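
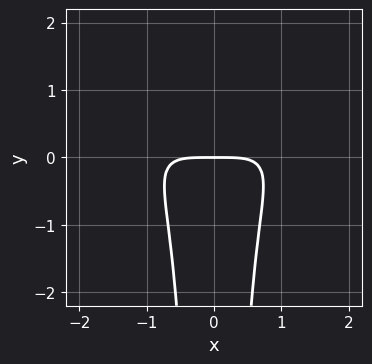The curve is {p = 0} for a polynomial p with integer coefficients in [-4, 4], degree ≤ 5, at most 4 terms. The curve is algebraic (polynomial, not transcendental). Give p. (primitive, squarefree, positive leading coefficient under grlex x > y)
deg p = 4. No degree-3 curve has this shape.
Symmetries: the x ↦ −x reflection is a symmetry, so x appears only in even powers.
From the axis intercepts and sections: one y-axis crossing is at y = 0; one x-axis crossing is at x = 0.
Fitting integer coefficients to these (and the overall shape) gives p.

x^4 + 3*x^2*y^2 - 3*x^2*y + 3*y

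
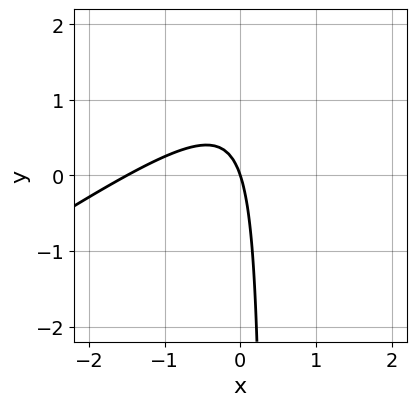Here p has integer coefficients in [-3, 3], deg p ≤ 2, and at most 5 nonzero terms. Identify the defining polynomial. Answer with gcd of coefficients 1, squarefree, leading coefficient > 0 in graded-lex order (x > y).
2*x^2 - 3*x*y + 3*x + y

The degree is 2 — a generic line meets the curve in up to 2 points.
Checking where it meets the axes: it crosses the y-axis at the gridline y = 0; it meets the x-axis at x = 0 (among the integer gridlines).
Assembling these constraints gives the stated polynomial.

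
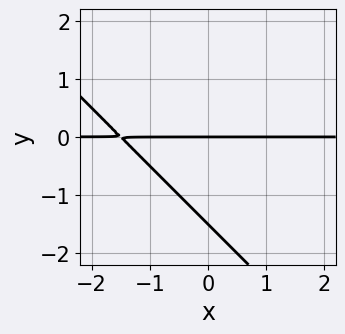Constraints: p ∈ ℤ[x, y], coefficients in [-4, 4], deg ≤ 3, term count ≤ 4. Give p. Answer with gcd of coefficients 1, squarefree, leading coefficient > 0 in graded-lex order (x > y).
2*x*y + 2*y^2 + 3*y

First, deg p = 2.
Then, from the axis intercepts and sections: it meets the y-axis at y = 0 (among the integer gridlines); the visible x-axis segment lies entirely on the curve.
Finally, these observations pin down the coefficients.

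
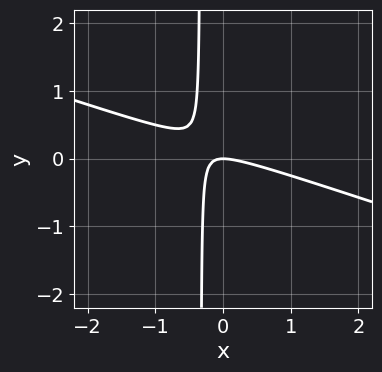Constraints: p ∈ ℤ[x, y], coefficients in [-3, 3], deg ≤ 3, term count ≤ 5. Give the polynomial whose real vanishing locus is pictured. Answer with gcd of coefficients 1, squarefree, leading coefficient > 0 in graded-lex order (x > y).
(a) deg p = 2.
(b) Observable constraints: it crosses the y-axis at the gridline y = 0; one x-axis crossing is at x = 0.
(c) Together with the visible shape, these determine p as stated.

x^2 + 3*x*y + y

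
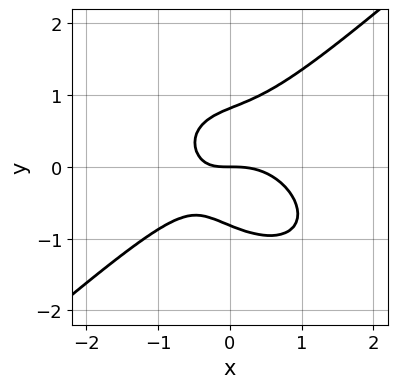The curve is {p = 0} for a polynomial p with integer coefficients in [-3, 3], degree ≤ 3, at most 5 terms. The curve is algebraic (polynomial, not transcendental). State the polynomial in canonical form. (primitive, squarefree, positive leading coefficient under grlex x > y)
First, deg p = 3. A generic line meets the curve in up to 3 points.
Then, reading off the gridlines: it crosses the y-axis at the gridline y = 0; one x-axis crossing is at x = 0.
Finally, these observations pin down the coefficients.

2*x^3 - 3*y^3 + 2*x*y + 2*y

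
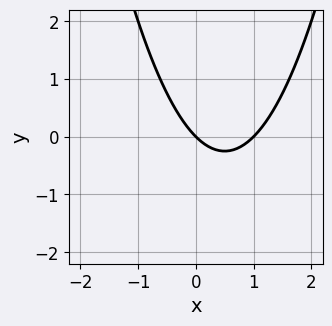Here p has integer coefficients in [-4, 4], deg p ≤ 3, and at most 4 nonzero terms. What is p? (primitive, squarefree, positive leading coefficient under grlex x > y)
x^2 - x - y

First, degree: a generic line meets the curve in up to 2 points, so deg p = 2.
Then, reading off the gridlines: one y-axis crossing is at y = 0; among the integer gridlines, it crosses the x-axis at x ∈ {0, 1}.
Finally, fitting integer coefficients to these (and the overall shape) gives p.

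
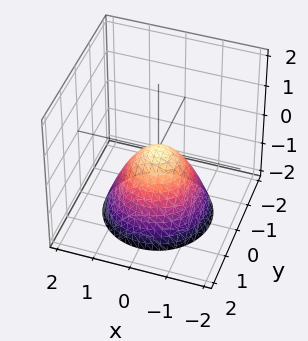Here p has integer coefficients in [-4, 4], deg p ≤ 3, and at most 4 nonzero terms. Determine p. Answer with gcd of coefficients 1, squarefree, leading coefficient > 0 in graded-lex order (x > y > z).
x^2 + y^2 + z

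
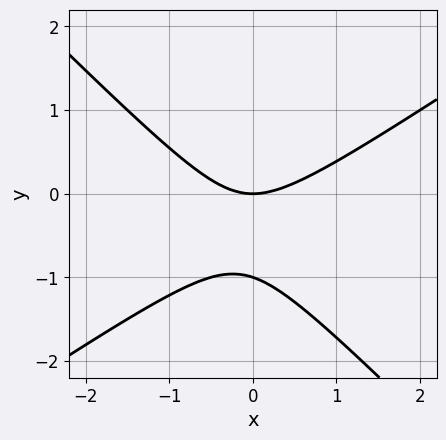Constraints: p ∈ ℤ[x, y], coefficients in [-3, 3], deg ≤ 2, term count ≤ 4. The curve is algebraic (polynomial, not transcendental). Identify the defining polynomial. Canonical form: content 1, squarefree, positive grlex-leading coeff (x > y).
2*x^2 - x*y - 3*y^2 - 3*y

deg p = 2. No degree-1 curve has this shape.
Observable constraints: the y-axis gridline crossings are at y ∈ {-1, 0}; it crosses the x-axis at the gridline x = 0.
The integer polynomial consistent with all of this is the stated p.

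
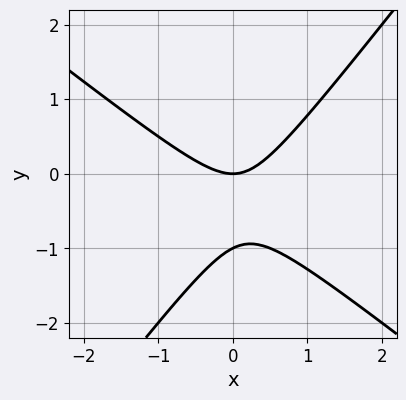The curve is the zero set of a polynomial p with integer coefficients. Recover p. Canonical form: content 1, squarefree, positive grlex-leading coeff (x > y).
1. deg p = 2. A generic line meets the curve in up to 2 points.
2. From the axis intercepts and sections: the y-axis gridline crossings are at y ∈ {-1, 0}; one x-axis crossing is at x = 0.
3. These observations pin down the coefficients.

2*x^2 + x*y - 2*y^2 - 2*y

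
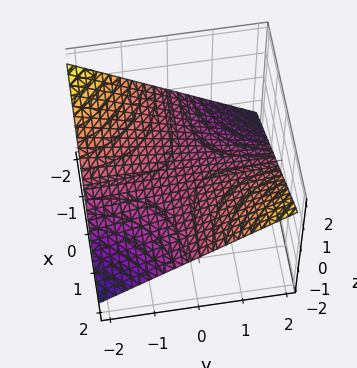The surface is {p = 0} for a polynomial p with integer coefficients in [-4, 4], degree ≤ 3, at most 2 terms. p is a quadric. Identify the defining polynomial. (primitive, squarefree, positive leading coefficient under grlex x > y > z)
x*y - 3*z

First, the degree is 2 — a saddle surface; a quadric.
Next, against the integer gridlines: the visible y-axis segment lies entirely on the surface; one z-axis crossing is at z = 0; the visible x-axis segment lies entirely on the surface.
Finally, matching integer coefficients to the picture gives p.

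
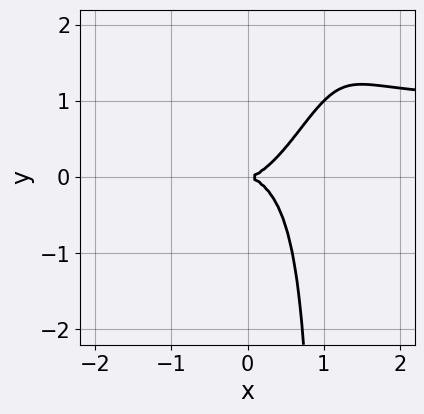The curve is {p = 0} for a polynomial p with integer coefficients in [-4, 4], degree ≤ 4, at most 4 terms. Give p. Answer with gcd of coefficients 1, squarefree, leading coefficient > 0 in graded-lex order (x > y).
x^3*y - x^3 - x*y^2 + y^2

The degree is 4 — a generic line meets the curve in up to 4 points.
Against the integer gridlines: one y-axis crossing is at y = 0; it crosses the x-axis at the gridline x = 0.
Putting this together gives p.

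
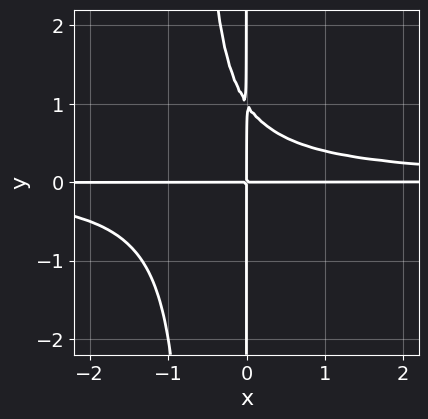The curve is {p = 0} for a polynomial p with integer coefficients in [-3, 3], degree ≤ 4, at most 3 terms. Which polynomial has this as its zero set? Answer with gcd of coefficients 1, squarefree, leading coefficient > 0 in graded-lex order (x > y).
3*x^2*y^2 + 2*x*y^2 - 2*x*y

1. Degree: no degree-3 curve has this shape, so deg p = 4.
2. From the visible intercepts: every point of the y-axis in the box is on the curve; every point of the x-axis in the box is on the curve.
3. The integer polynomial consistent with all of this is the stated p.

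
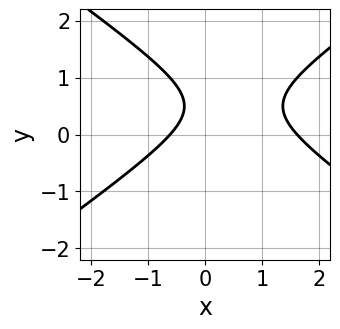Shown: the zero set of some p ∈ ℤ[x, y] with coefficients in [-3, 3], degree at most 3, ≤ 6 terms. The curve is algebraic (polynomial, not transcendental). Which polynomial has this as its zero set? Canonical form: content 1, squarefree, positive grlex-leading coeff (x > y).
First, degree: the shape is more complex than any degree-1 curve, so deg p = 2.
Then, from the visible intercepts: it misses every integer gridline on the y-axis.
Finally, the integer polynomial consistent with all of this is the stated p.

x^2 - 2*y^2 - x + 2*y - 1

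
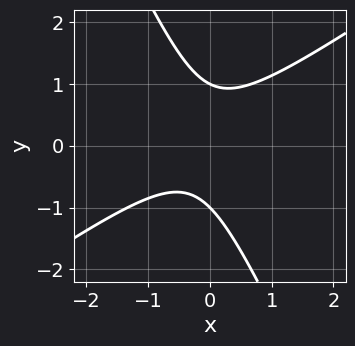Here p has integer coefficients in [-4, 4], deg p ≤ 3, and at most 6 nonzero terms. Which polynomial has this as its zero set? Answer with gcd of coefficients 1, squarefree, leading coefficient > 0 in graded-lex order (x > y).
3*x^2 - 3*x*y - 2*y^2 + x + 2

(a) deg p = 2.
(b) From the visible intercepts: the y-axis gridline crossings are at y ∈ {-1, 1}; the curve avoids every integer x-axis point in the box.
(c) Matching integer coefficients to the picture gives p.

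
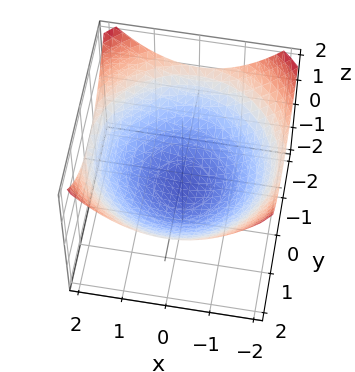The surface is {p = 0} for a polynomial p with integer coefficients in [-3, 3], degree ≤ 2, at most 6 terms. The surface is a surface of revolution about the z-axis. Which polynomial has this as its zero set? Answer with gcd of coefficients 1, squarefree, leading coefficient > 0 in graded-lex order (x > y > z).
First, degree: a generic line meets the surface in up to 2 points, so deg p = 2.
Then, symmetry: the surface is invariant under rotation about z: p = q(x² + y², z).
Next, reading off the gridlines: a circular section at z = 0 has radius between 1 and 2.
Finally, putting this together gives p.

x^2 + y^2 - 3*z - 2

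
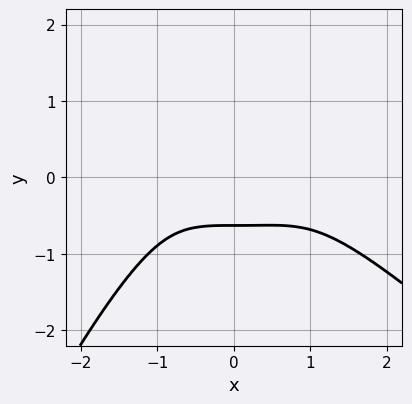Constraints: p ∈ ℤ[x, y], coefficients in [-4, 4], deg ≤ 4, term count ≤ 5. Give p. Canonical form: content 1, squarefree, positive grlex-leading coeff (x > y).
(a) The degree is 4 — the shape is more complex than any degree-3 curve.
(b) From the visible intercepts: the curve avoids every integer x-axis point in the box.
(c) Solving for integer coefficients yields p as stated.

x^4 + x^3*y + 3*y^3 + 2*y + 2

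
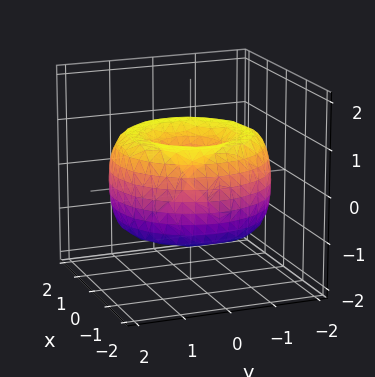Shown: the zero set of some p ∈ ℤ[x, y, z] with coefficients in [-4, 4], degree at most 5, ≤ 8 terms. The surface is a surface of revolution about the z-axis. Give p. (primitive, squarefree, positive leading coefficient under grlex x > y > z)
The degree is 4 — a generic line meets the surface in up to 4 points.
By symmetry, every cross-section ⟂ z is a circle, so x, y appear only via x² + y².
Checking where it meets the axes: it meets the y-axis at y = 0 (among the integer gridlines); one z-axis crossing is at z = 0; one x-axis crossing is at x = 0; a circular section at z = -1 has radius exactly 1.
These observations pin down the coefficients.

x^4 + 2*x^2*y^2 + y^4 - 3*x^2 - 3*y^2 + 2*z^2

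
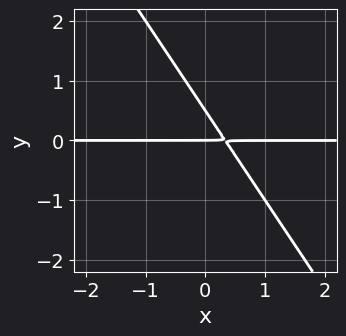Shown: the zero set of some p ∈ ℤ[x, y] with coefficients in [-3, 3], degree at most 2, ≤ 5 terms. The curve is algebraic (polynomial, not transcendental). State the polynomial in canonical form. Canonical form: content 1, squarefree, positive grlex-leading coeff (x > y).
1. deg p = 2.
2. Observable constraints: it crosses the y-axis at the gridline y = 0; every point of the x-axis in the box is on the curve.
3. The integer polynomial consistent with all of this is the stated p.

3*x*y + 2*y^2 - y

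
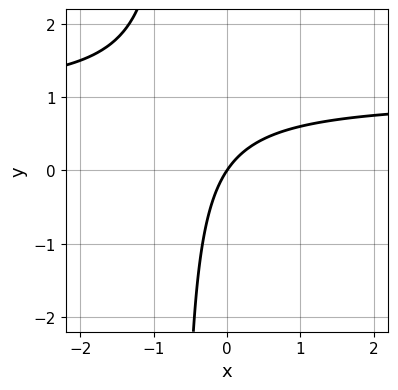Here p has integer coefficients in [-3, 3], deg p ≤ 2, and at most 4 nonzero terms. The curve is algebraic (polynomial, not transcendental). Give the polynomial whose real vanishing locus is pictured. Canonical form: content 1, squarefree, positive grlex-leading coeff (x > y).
1. The degree is 2 — a generic line meets the curve in up to 2 points.
2. Against the integer gridlines: one x-axis crossing is at x = 0; it meets the y-axis at y = 0 (among the integer gridlines).
3. Solving for integer coefficients yields p as stated.

3*x*y - 3*x + 2*y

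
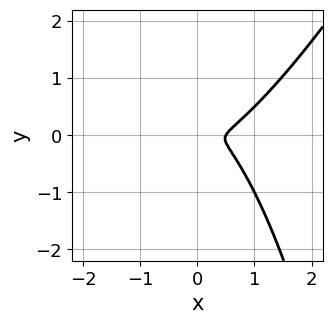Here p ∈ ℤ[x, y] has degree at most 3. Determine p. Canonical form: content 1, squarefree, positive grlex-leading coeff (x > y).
2*x^3 - x^2*y - x^2 - 2*y^2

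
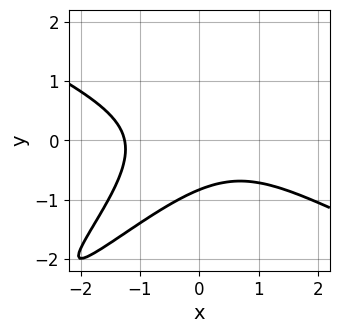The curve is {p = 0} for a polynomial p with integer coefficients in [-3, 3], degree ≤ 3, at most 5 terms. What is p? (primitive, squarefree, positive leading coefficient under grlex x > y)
x^3 - 3*x*y^2 + 2*y^3 + y + 2

First, the degree is 3 — the shape is more complex than any degree-2 curve.
Finally, putting this together gives p.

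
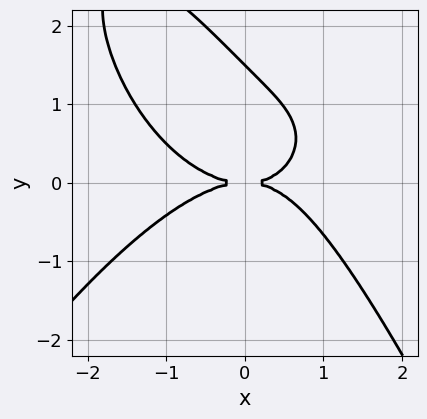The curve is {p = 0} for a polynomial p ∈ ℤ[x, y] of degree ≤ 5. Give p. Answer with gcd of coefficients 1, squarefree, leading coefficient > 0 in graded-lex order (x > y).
x^4 + 2*x*y^2 + 2*y^3 - 3*y^2

deg p = 4.
From the visible intercepts: it crosses the x-axis at the gridline x = 0; it meets the y-axis at y = 0 (among the integer gridlines).
Matching integer coefficients to the picture gives p.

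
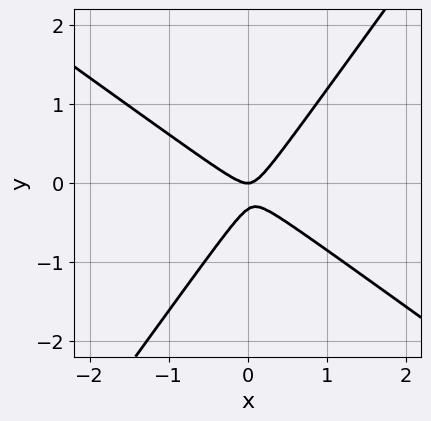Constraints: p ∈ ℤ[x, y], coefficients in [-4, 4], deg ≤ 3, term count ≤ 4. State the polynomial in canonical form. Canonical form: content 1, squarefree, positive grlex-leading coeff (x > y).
3*x^2 + 2*x*y - 3*y^2 - y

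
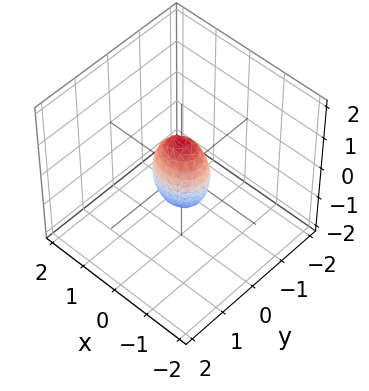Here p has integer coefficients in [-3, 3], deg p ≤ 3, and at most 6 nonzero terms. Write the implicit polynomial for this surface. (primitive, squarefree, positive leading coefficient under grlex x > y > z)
Degree: a closed, bounded, convex surface; a quadric, so deg p = 2.
Symmetries: mirror symmetry x ↦ −x ⇒ only even powers of x; the z ↦ −z reflection is a symmetry, so z appears only in even powers; it's symmetric under y → −y, forcing even powers of y.
Against the integer gridlines: among the integer gridlines, it crosses the z-axis at z ∈ {-1, 1}.
Matching integer coefficients to the picture gives p.

2*x^2 + 3*y^2 + z^2 - 1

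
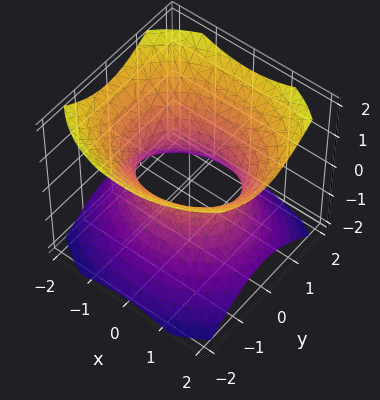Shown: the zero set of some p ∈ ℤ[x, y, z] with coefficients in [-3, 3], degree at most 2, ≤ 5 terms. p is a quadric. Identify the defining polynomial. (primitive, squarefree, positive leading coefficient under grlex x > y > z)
2*x^2 + 3*y^2 - 3*z^2 - 3

First, deg p = 2. An hourglass — one-sheet hyperboloid; a quadric.
Next, symmetries: the x ↦ −x reflection is a symmetry, so x appears only in even powers; mirror symmetry y ↦ −y ⇒ only even powers of y; it's symmetric under z → −z, forcing even powers of z.
Next, observable constraints: the y-axis gridline crossings are at y ∈ {-1, 1}; it misses every integer gridline on the z-axis.
Finally, the integer polynomial consistent with all of this is the stated p.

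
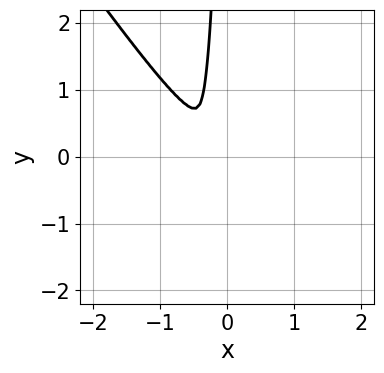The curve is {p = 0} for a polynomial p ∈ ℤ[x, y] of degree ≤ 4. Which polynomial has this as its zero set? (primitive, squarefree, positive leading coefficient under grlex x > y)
3*x^4 + x*y^3 + 2*x*y^2 + y^2

Degree: a generic line meets the curve in up to 4 points, so deg p = 4.
Matching integer coefficients to the picture gives p.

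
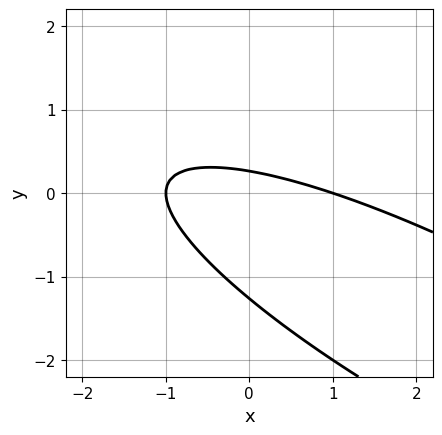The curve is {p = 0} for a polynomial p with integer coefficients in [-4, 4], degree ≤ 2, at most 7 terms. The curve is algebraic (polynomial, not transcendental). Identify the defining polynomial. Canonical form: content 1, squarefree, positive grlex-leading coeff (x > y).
x^2 + 3*x*y + 3*y^2 + 3*y - 1

1. deg p = 2.
2. From the axis intercepts and sections: the x-axis gridline crossings are at x ∈ {-1, 1}.
3. Together with the visible shape, these determine p as stated.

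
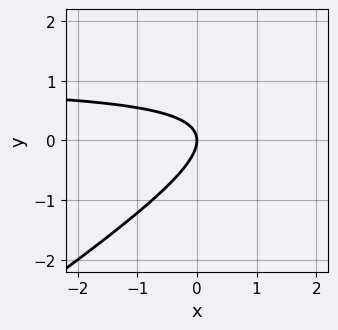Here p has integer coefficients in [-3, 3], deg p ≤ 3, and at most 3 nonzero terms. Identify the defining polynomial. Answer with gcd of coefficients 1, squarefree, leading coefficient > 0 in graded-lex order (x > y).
First, deg p = 2. A generic line meets the curve in up to 2 points.
Then, checking where it meets the axes: it meets the y-axis at y = 0 (among the integer gridlines); it meets the x-axis at x = 0 (among the integer gridlines).
Finally, putting this together gives p.

2*x*y - 3*y^2 - 2*x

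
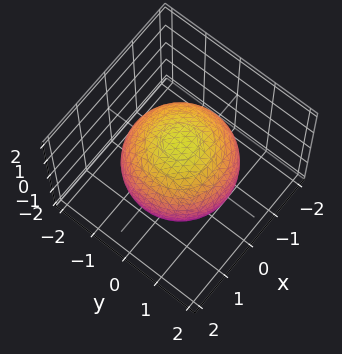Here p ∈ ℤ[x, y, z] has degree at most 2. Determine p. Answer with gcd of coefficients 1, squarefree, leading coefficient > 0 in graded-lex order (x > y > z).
1. deg p = 2. A generic line meets the surface in up to 2 points.
2. By symmetry, the z-axis is an axis of rotation, so x and y enter only as x² + y².
3. Against the integer gridlines: a circular section at z = 0 has radius between 1 and 2.
4. Together with the visible shape, these determine p as stated.

x^2 + y^2 + z^2 - 2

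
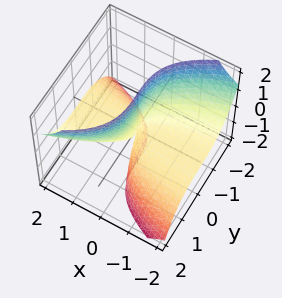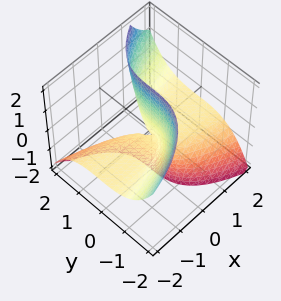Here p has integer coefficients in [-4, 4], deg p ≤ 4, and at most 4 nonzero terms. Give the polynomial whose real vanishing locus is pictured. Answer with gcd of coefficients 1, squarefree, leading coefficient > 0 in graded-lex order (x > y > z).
y^3 - 3*x*z - x

1. Degree: no degree-2 surface has this shape, so deg p = 3.
2. Against the integer gridlines: every point of the z-axis in the box is on the surface; it crosses the y-axis at the gridline y = 0; one x-axis crossing is at x = 0.
3. Matching integer coefficients to the picture gives p.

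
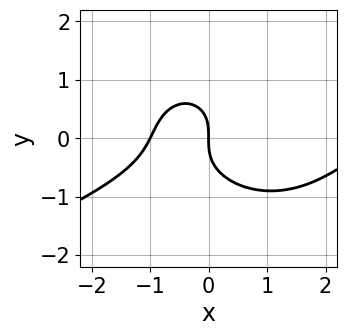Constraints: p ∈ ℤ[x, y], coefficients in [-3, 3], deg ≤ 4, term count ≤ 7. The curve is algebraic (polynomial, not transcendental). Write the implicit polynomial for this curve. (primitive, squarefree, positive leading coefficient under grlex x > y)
x^3 - 2*x^2*y - 3*y^3 - 2*x^2 - 3*x

1. deg p = 3. No degree-2 curve has this shape.
2. Against the integer gridlines: the x-axis gridline crossings are at x ∈ {-1, 0}; it meets the y-axis at y = 0 (among the integer gridlines).
3. Together with the visible shape, these determine p as stated.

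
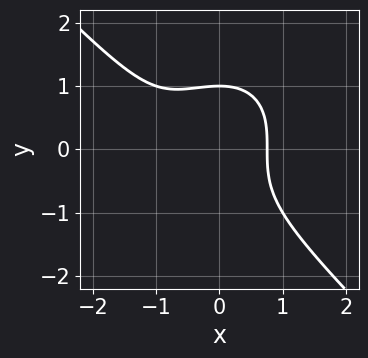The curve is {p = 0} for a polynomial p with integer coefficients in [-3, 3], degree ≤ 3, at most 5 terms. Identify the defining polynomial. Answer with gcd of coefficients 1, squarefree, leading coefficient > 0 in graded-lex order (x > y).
x^3 + y^3 + x^2 - 1

First, the degree is 3 — no degree-2 curve has this shape.
Next, reading off the gridlines: one y-axis crossing is at y = 1.
Finally, the integer polynomial consistent with all of this is the stated p.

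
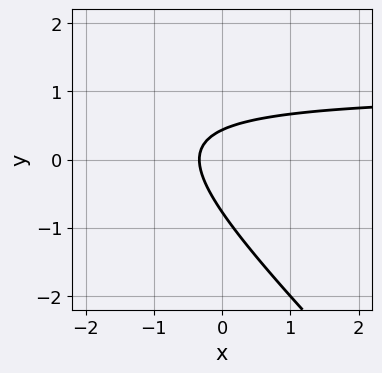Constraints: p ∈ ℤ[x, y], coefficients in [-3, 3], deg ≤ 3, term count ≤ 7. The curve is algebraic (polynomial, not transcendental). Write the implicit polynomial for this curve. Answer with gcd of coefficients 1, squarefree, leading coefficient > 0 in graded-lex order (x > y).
3*x*y + 3*y^2 - 3*x + y - 1

First, deg p = 2.
Finally, putting this together gives p.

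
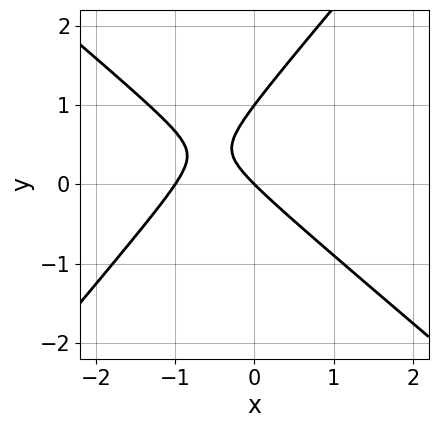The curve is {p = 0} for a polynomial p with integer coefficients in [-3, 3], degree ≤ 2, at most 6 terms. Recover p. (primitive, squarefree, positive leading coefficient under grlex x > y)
3*x^2 + x*y - 3*y^2 + 3*x + 3*y

First, deg p = 2.
Then, observable constraints: the y-axis gridline crossings are at y ∈ {0, 1}; among the integer gridlines, it crosses the x-axis at x ∈ {-1, 0}.
Finally, matching integer coefficients to the picture gives p.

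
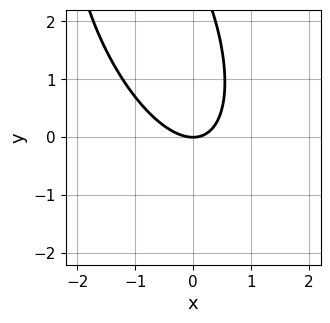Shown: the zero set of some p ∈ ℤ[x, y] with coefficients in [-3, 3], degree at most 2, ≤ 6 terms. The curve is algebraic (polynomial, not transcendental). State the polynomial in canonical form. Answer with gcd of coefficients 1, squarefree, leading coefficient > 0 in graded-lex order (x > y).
1. The degree is 2 — the shape is more complex than any degree-1 curve.
2. Reading off the gridlines: one y-axis crossing is at y = 0; it crosses the x-axis at the gridline x = 0.
3. Together with the visible shape, these determine p as stated.

3*x^2 + 2*x*y + y^2 - 3*y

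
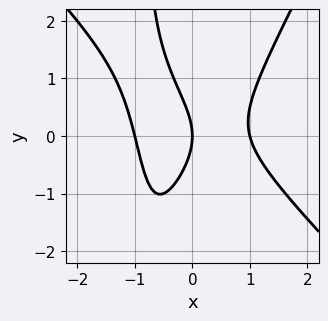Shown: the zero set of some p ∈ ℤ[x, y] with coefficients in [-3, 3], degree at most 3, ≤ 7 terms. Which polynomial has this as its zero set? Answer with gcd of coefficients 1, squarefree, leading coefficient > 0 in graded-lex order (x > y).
First, deg p = 3. No degree-2 curve has this shape.
Then, reading off the gridlines: the x-axis gridline crossings are at x ∈ {-1, 0, 1}; one y-axis crossing is at y = 0.
Finally, together with the visible shape, these determine p as stated.

2*x^3 + x^2*y - x*y^2 - y^2 - 2*x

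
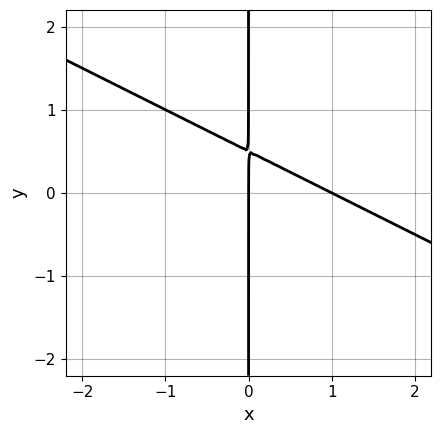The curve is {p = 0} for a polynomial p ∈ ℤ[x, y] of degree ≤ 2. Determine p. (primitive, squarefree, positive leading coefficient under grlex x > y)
x^2 + 2*x*y - x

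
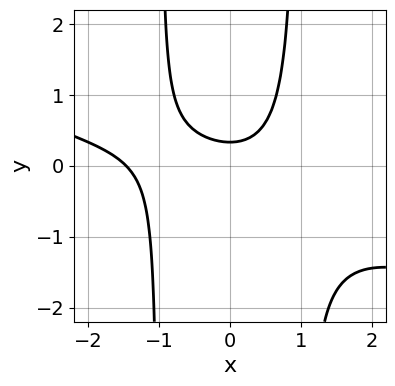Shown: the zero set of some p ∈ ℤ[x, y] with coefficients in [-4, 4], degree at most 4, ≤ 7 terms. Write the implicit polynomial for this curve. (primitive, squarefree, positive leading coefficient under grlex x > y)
x^3 + 3*x^2*y + x^2 - 3*y + 1

First, the degree is 3 — a generic line meets the curve in up to 3 points.
Finally, putting this together gives p.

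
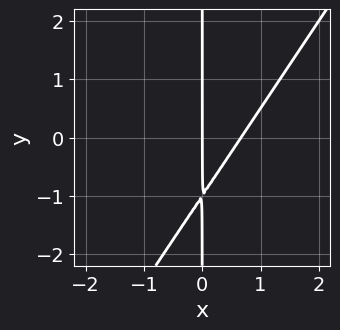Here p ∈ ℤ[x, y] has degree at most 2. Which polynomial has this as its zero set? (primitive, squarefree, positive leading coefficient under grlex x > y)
3*x^2 - 2*x*y - 2*x

First, degree: no degree-1 curve has this shape, so deg p = 2.
Then, from the visible intercepts: it crosses the x-axis at the gridline x = 0; the visible y-axis segment lies entirely on the curve.
Finally, matching integer coefficients to the picture gives p.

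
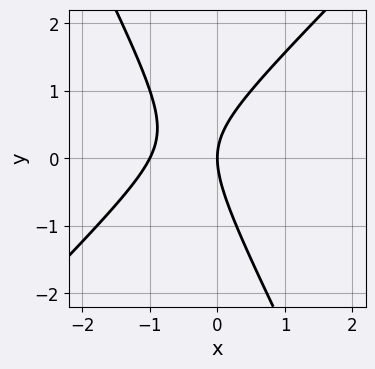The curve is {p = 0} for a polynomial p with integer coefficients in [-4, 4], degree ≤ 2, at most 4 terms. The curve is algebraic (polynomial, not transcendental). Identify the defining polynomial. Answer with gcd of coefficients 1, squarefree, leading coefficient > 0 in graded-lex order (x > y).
2*x^2 - x*y - y^2 + 2*x

Degree: a generic line meets the curve in up to 2 points, so deg p = 2.
From the visible intercepts: one y-axis crossing is at y = 0; among the integer gridlines, it crosses the x-axis at x ∈ {-1, 0}.
Fitting integer coefficients to these (and the overall shape) gives p.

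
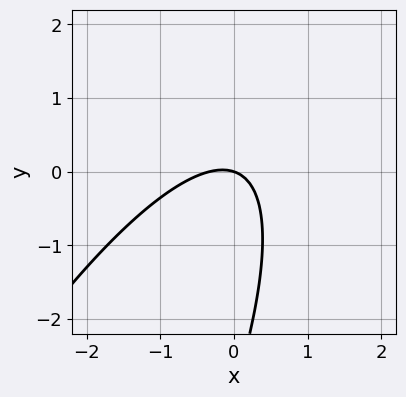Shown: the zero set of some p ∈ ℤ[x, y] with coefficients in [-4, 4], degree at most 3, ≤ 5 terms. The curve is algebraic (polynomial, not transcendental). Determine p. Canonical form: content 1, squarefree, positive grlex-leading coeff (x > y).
deg p = 2. No degree-1 curve has this shape.
Checking where it meets the axes: it meets the x-axis at x = 0 (among the integer gridlines); it crosses the y-axis at the gridline y = 0.
These observations pin down the coefficients.

3*x^2 - 3*x*y + y^2 + x + 3*y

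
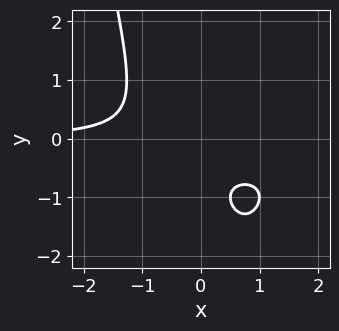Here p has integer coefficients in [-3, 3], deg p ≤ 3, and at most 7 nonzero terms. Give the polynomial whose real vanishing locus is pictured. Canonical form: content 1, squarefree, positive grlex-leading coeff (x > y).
deg p = 3. No degree-2 curve has this shape.
Observable constraints: the curve avoids every integer x-axis point in the box; it misses every integer gridline on the y-axis.
The integer polynomial consistent with all of this is the stated p.

2*x^2*y - 3*x*y - 2*y^2 - 3*y - 2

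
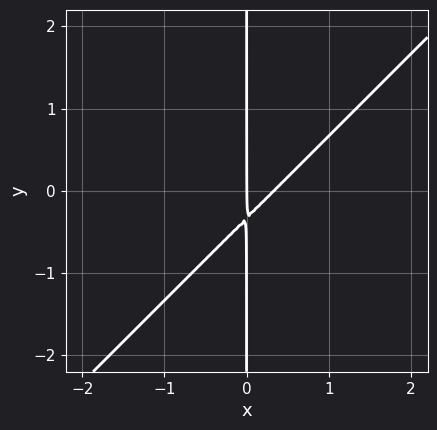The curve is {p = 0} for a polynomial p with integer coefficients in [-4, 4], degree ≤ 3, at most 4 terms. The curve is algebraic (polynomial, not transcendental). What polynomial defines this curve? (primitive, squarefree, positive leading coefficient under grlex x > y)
3*x^2 - 3*x*y - x

deg p = 2.
From the axis intercepts and sections: one x-axis crossing is at x = 0; the visible y-axis segment lies entirely on the curve.
Matching integer coefficients to the picture gives p.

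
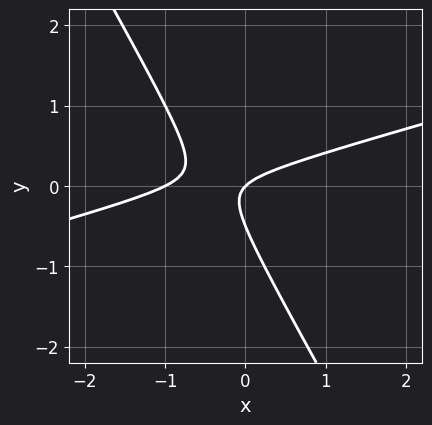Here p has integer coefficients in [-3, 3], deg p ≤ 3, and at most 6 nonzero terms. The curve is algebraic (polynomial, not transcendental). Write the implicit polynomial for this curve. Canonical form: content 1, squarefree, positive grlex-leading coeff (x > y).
x^2 - 3*x*y - 2*y^2 + x - y

(a) deg p = 2. A generic line meets the curve in up to 2 points.
(b) From the axis intercepts and sections: it crosses the y-axis at the gridline y = 0; the x-axis gridline crossings are at x ∈ {-1, 0}.
(c) Solving for integer coefficients yields p as stated.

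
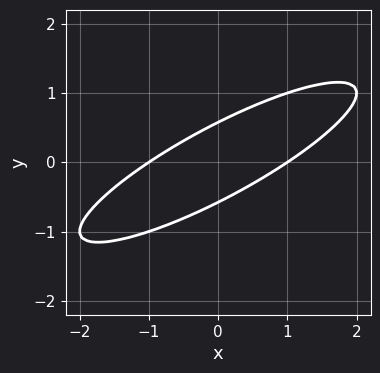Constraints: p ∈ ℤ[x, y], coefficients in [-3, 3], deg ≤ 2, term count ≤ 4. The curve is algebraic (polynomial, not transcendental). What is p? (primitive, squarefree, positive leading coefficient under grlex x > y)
First, the degree is 2 — a generic line meets the curve in up to 2 points.
Then, reading off the gridlines: among the integer gridlines, it crosses the x-axis at x ∈ {-1, 1}.
Finally, solving for integer coefficients yields p as stated.

x^2 - 3*x*y + 3*y^2 - 1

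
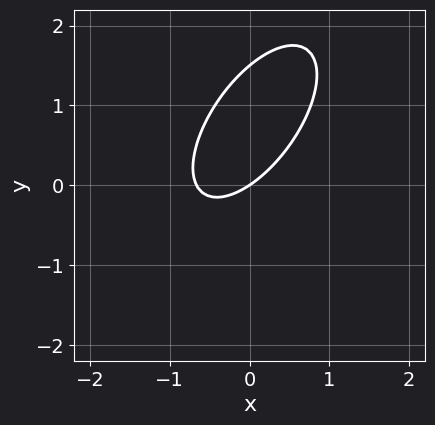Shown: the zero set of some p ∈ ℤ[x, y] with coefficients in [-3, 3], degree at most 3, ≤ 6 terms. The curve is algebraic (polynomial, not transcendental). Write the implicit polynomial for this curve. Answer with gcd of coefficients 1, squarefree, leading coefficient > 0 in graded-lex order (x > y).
deg p = 2.
From the visible intercepts: it meets the x-axis at x = 0 (among the integer gridlines); it meets the y-axis at y = 0 (among the integer gridlines).
Solving for integer coefficients yields p as stated.

3*x^2 - 3*x*y + 2*y^2 + 2*x - 3*y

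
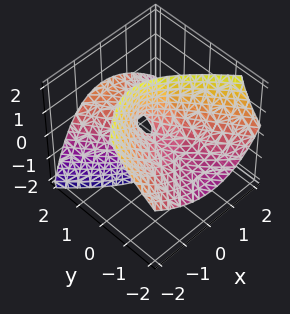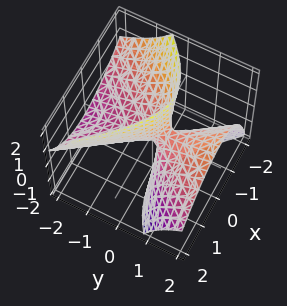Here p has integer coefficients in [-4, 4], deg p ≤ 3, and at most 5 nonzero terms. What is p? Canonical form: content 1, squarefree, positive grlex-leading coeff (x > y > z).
First, the degree is 2 — the shape is more complex than any degree-1 surface.
Next, against the integer gridlines: it meets the y-axis at y = 0 (among the integer gridlines); it meets the z-axis at z = 0 (among the integer gridlines); one x-axis crossing is at x = 0.
Finally, the integer polynomial consistent with all of this is the stated p.

2*x^2 + x*z - y^2 + 3*y*z - z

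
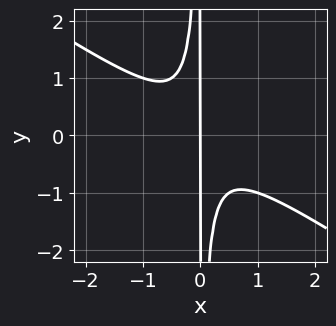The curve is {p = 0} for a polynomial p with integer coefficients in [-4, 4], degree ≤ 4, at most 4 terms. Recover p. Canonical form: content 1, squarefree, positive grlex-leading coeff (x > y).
2*x^3 + 3*x^2*y + x

First, deg p = 3. The shape is more complex than any degree-2 curve.
Next, reading off the gridlines: the visible y-axis segment lies entirely on the curve; one x-axis crossing is at x = 0.
Finally, these observations pin down the coefficients.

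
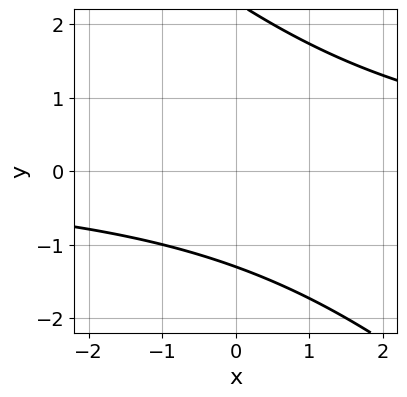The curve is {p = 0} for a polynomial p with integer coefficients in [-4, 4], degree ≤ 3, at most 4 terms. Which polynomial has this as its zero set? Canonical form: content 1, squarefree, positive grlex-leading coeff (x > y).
(a) deg p = 2. A generic line meets the curve in up to 2 points.
(b) Checking where it meets the axes: no x-intercept at any integer in the box.
(c) Assembling these constraints gives the stated polynomial.

x*y + y^2 - y - 3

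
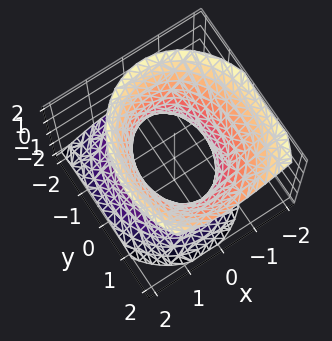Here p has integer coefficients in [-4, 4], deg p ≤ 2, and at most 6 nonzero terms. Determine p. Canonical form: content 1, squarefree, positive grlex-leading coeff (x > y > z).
3*x^2 + x*z + 2*y^2 - y*z - 2*z^2 - 3

First, the degree is 2 — no degree-1 surface has this shape.
Next, against the integer gridlines: no z-intercept at any integer in the box; the x-axis gridline crossings are at x ∈ {-1, 1}.
Finally, matching integer coefficients to the picture gives p.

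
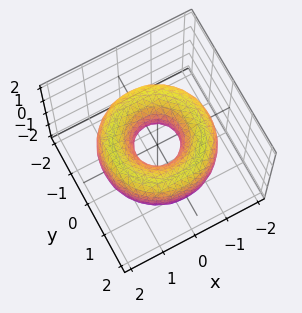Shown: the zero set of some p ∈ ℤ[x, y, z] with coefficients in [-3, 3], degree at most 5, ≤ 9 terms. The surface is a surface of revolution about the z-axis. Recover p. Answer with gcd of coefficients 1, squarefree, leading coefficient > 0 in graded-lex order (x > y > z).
x^4 + 2*x^2*y^2 + y^4 - 3*x^2 - 3*y^2 + 2*z^2 + 1

First, degree: the shape is more complex than any degree-3 surface, so deg p = 4.
Next, symmetries: the z-axis is an axis of rotation, so x and y enter only as x² + y².
Then, observable constraints: a circular section at z = 0 has radius between 0 and 1; no z-intercept at any integer in the box.
Finally, fitting integer coefficients to these (and the overall shape) gives p.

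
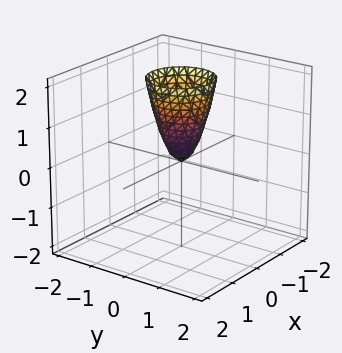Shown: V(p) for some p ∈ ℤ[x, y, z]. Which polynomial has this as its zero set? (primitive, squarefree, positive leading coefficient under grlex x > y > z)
3*x^2 + 3*y^2 - z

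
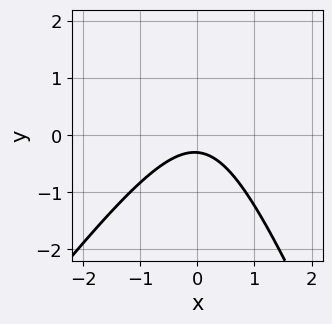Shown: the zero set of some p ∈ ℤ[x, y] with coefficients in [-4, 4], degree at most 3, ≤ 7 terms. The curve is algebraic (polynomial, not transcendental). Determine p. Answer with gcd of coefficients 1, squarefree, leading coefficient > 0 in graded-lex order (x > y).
(a) The degree is 2 — a generic line meets the curve in up to 2 points.
(b) From the axis intercepts and sections: it misses every integer gridline on the x-axis.
(c) The integer polynomial consistent with all of this is the stated p.

3*x^2 - x*y - y^2 + 3*y + 1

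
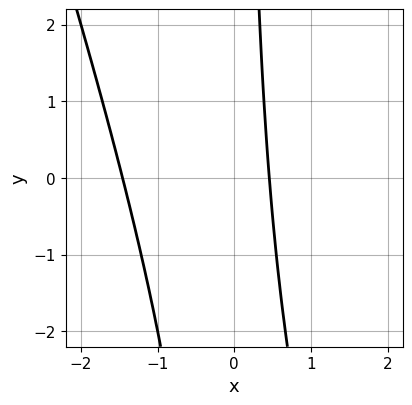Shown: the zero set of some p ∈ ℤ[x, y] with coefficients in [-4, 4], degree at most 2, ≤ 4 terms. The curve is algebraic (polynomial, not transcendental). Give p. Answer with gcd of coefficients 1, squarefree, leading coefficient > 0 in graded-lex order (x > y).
3*x^2 + x*y + 3*x - 2

1. deg p = 2. No degree-1 curve has this shape.
2. From the visible intercepts: no y-intercept at any integer in the box.
3. Matching integer coefficients to the picture gives p.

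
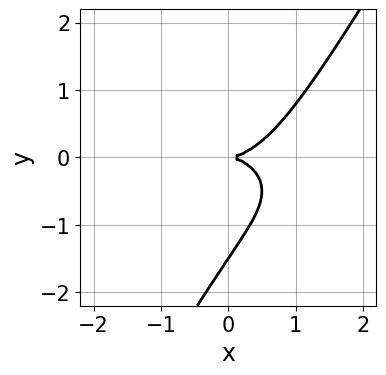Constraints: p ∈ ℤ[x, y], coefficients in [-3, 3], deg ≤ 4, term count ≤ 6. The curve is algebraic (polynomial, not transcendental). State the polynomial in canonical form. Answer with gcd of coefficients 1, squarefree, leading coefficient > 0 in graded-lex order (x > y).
First, degree: the shape is more complex than any degree-2 curve, so deg p = 3.
Next, checking where it meets the axes: it crosses the x-axis at the gridline x = 0; it crosses the y-axis at the gridline y = 0.
Finally, putting this together gives p.

x^3 + 3*x*y^2 - 2*y^3 - 3*y^2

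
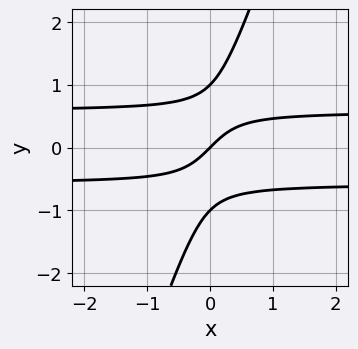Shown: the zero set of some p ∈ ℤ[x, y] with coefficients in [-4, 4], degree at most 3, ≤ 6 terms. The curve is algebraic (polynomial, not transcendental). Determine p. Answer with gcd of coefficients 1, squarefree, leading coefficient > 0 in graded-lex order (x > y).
3*x*y^2 - y^3 - x + y

The degree is 3 — the shape is more complex than any degree-2 curve.
Reading off the gridlines: it meets the x-axis at x = 0 (among the integer gridlines); the y-axis gridline crossings are at y ∈ {-1, 0, 1}.
These observations pin down the coefficients.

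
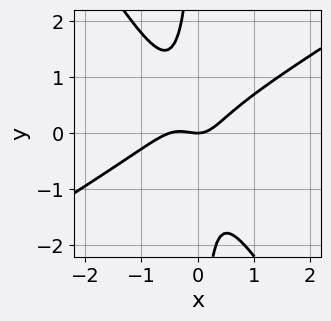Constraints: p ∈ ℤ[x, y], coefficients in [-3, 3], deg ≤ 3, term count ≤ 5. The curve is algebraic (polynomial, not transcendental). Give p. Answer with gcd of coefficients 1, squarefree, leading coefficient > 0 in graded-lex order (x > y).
1. deg p = 3. A generic line meets the curve in up to 3 points.
2. Checking where it meets the axes: it meets the y-axis at y = 0 (among the integer gridlines); one x-axis crossing is at x = 0.
3. Assembling these constraints gives the stated polynomial.

2*x^3 - 2*x^2*y - 2*x*y^2 + x^2 - y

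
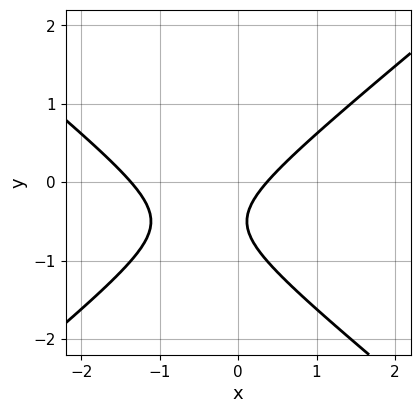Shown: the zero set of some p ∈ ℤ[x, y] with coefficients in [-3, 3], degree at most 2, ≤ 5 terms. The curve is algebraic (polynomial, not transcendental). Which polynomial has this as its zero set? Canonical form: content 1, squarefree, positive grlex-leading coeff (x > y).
First, the degree is 2 — a generic line meets the curve in up to 2 points.
Then, from the visible intercepts: no y-intercept at any integer in the box.
Finally, matching integer coefficients to the picture gives p.

2*x^2 - 3*y^2 + 2*x - 3*y - 1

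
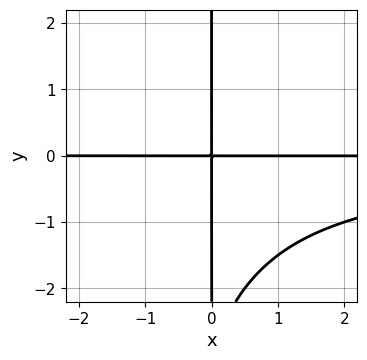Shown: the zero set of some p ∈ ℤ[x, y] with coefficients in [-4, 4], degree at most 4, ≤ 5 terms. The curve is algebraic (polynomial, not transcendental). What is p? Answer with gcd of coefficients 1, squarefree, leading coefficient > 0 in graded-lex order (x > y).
x^2*y^2 + x*y^2 + 3*x*y

deg p = 4. No degree-3 curve has this shape.
Checking where it meets the axes: every point of the x-axis in the box is on the curve; every point of the y-axis in the box is on the curve.
Putting this together gives p.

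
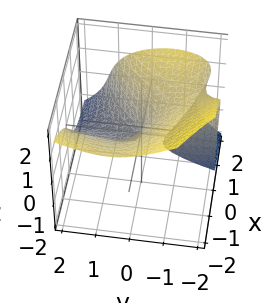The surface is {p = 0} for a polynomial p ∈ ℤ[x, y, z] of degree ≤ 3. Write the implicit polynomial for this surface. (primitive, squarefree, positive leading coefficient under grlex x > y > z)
(a) deg p = 3.
(b) Observable constraints: it crosses the z-axis at the gridline z = 0; one x-axis crossing is at x = 0.
(c) Solving for integer coefficients yields p as stated.

2*x*y^2 + 3*z^3 - 2*x^2 + 3*y*z + y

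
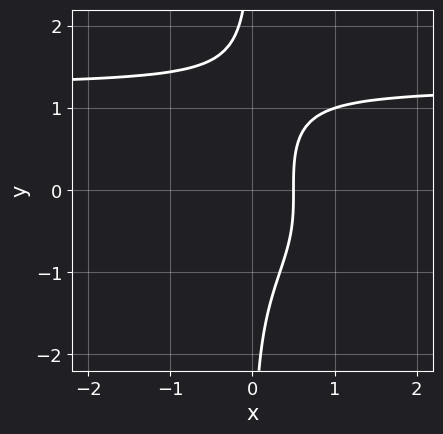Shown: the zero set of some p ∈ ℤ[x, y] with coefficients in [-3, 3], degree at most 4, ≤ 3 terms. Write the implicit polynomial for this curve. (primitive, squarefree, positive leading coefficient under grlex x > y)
x*y^3 - 2*x + 1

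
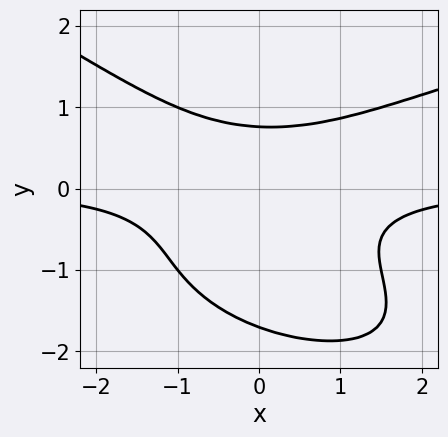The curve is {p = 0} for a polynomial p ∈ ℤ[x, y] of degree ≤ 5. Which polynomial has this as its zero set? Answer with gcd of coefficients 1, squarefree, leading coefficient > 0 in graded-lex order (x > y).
x*y^3 + 2*y^4 - 2*x^2*y + 3*y^3 - 2

First, degree: a generic line meets the curve in up to 4 points, so deg p = 4.
Next, checking where it meets the axes: the curve avoids every integer x-axis point in the box.
Finally, the integer polynomial consistent with all of this is the stated p.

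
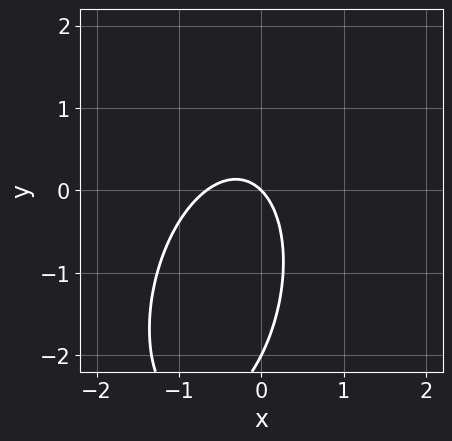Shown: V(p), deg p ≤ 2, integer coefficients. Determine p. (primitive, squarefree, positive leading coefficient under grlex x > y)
deg p = 2.
Against the integer gridlines: among the integer gridlines, it crosses the y-axis at y ∈ {-2, 0}; it crosses the x-axis at the gridline x = 0.
Assembling these constraints gives the stated polynomial.

3*x^2 - x*y + y^2 + 2*x + 2*y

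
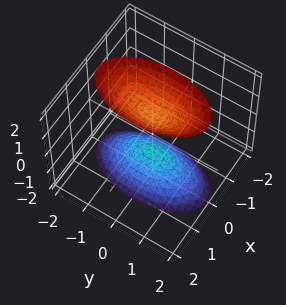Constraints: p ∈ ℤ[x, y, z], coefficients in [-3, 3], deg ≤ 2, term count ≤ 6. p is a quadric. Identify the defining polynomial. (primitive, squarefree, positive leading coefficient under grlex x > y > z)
3*x^2 + y^2 - z^2 + 1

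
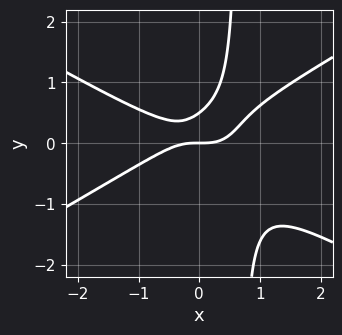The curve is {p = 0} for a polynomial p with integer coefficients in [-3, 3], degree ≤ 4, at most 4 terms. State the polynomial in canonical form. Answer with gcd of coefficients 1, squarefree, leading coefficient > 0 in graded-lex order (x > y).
1. Degree: the shape is more complex than any degree-2 curve, so deg p = 3.
2. From the axis intercepts and sections: it crosses the x-axis at the gridline x = 0; it meets the y-axis at y = 0 (among the integer gridlines).
3. Matching integer coefficients to the picture gives p.

x^3 - 3*x*y^2 + 2*y^2 - y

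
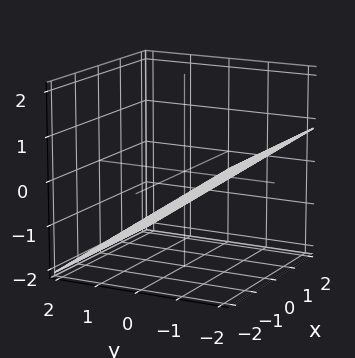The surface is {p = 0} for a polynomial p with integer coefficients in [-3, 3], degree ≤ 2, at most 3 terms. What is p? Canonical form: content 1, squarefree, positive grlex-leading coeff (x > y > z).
The degree is 1 — the surface is flat (a plane).
From the visible intercepts: it crosses the y-axis at the gridline y = -1; the surface avoids every integer x-axis point in the box.
Solving for integer coefficients yields p as stated.

2*y + 3*z + 2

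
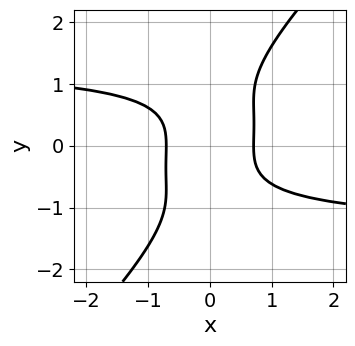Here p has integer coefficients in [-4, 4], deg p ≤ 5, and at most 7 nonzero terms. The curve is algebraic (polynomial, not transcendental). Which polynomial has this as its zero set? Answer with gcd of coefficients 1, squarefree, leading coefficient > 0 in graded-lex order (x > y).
x^2*y^2 - 2*x*y^3 + y^4 - 2*x^2 + 1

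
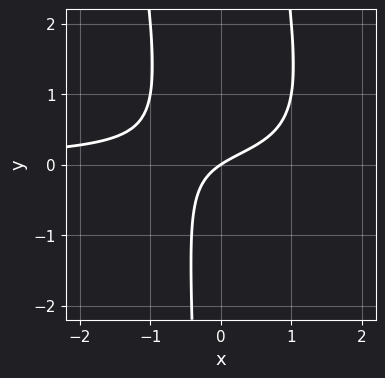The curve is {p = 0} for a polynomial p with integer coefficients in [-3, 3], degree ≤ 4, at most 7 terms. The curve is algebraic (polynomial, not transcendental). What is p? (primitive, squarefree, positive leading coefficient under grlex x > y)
3*x^2*y + x*y^2 - 3*x*y + 2*x - 3*y

First, degree: no degree-2 curve has this shape, so deg p = 3.
Then, observable constraints: one y-axis crossing is at y = 0; one x-axis crossing is at x = 0.
Finally, putting this together gives p.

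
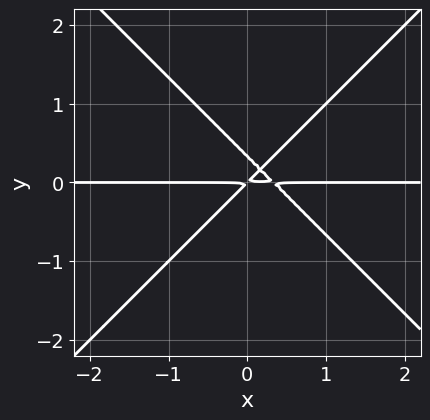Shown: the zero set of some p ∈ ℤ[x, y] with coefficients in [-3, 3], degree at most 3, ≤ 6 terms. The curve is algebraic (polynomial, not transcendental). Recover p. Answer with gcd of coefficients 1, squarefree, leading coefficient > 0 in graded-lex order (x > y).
Degree: no degree-2 curve has this shape, so deg p = 3.
From the axis intercepts and sections: every point of the x-axis in the box is on the curve.
Together with the visible shape, these determine p as stated.

3*x^2*y - 3*y^3 - x*y + y^2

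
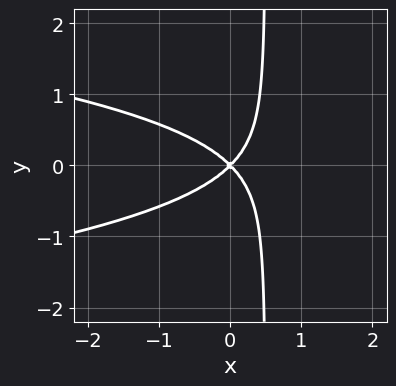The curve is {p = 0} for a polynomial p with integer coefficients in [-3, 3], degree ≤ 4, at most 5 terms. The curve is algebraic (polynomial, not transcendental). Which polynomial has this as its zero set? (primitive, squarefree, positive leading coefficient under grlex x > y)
(a) deg p = 3.
(b) Symmetries: mirror symmetry y ↦ −y ⇒ only even powers of y.
(c) Observable constraints: one y-axis crossing is at y = 0; one x-axis crossing is at x = 0.
(d) Together with the visible shape, these determine p as stated.

2*x*y^2 + x^2 - y^2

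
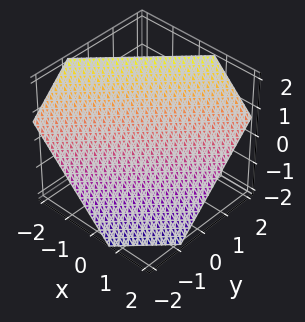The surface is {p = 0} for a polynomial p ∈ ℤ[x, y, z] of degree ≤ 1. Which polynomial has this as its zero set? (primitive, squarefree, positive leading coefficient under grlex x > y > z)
deg p = 1.
Solving for integer coefficients yields p as stated.

3*x - 3*y + 3*z - 2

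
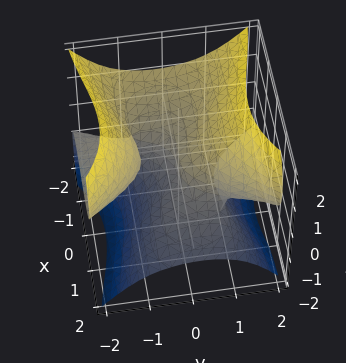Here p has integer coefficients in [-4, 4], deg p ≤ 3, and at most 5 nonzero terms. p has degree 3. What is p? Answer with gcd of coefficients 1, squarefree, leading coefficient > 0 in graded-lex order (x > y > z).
(a) deg p = 3.
(b) From the axis intercepts and sections: one x-axis crossing is at x = 0; it crosses the z-axis at the gridline z = 0; it meets the y-axis at y = 0 (among the integer gridlines).
(c) These observations pin down the coefficients.

x^3 + 2*x^2*z - 3*y^2*z + 2*z^3 - y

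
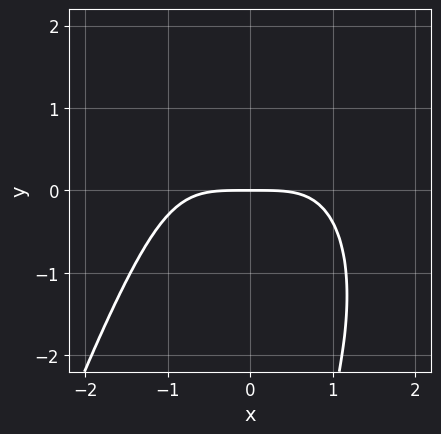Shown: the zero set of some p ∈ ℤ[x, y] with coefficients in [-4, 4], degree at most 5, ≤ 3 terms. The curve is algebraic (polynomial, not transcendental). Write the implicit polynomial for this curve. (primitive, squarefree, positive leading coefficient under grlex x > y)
x^4 + x*y^2 + 3*y

First, degree: a generic line meets the curve in up to 4 points, so deg p = 4.
Then, checking where it meets the axes: it crosses the y-axis at the gridline y = 0; it meets the x-axis at x = 0 (among the integer gridlines).
Finally, assembling these constraints gives the stated polynomial.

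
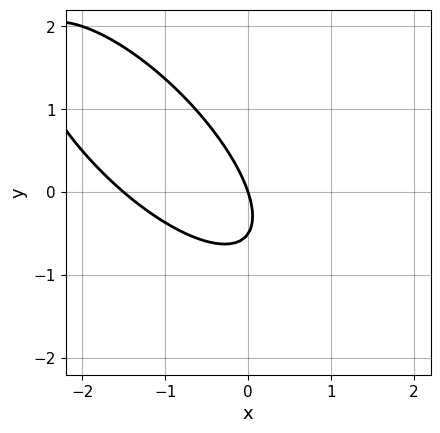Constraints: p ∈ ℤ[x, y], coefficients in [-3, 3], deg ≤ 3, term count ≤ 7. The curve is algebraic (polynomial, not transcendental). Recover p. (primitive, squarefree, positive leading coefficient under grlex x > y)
2*x^2 + 3*x*y + 2*y^2 + 3*x + y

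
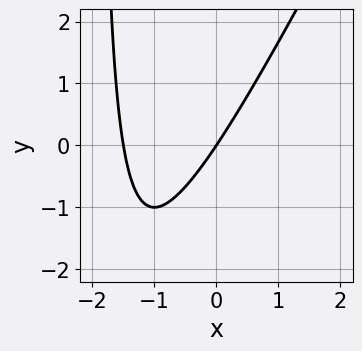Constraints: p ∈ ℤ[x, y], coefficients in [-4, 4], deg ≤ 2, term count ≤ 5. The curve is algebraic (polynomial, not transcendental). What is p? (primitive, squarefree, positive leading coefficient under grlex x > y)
2*x^2 - x*y + 3*x - 2*y

(a) deg p = 2. No degree-1 curve has this shape.
(b) Reading off the gridlines: it meets the y-axis at y = 0 (among the integer gridlines); one x-axis crossing is at x = 0.
(c) Assembling these constraints gives the stated polynomial.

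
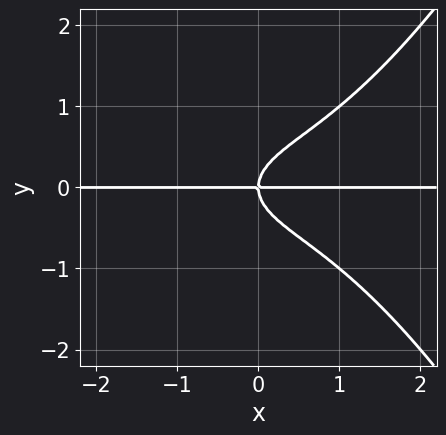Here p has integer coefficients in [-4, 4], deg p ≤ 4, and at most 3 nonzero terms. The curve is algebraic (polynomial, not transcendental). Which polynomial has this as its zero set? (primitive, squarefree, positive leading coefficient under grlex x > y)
(a) deg p = 4. A generic line meets the curve in up to 4 points.
(b) From the visible intercepts: the visible x-axis segment lies entirely on the curve; it crosses the y-axis at the gridline y = 0.
(c) Together with the visible shape, these determine p as stated.

x^3*y - 3*y^3 + 2*x*y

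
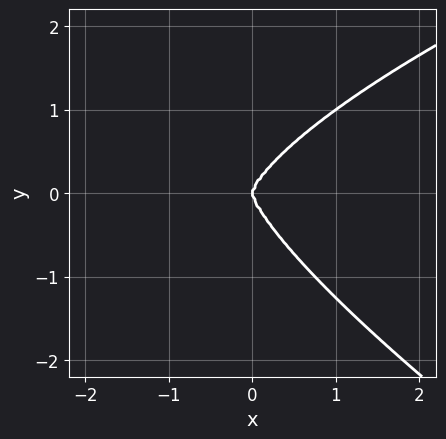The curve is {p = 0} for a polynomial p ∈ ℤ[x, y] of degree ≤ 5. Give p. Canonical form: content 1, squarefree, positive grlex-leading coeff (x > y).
First, the degree is 4 — the shape is more complex than any degree-3 curve.
Then, from the visible intercepts: one x-axis crossing is at x = 0; it meets the y-axis at y = 0 (among the integer gridlines).
Finally, together with the visible shape, these determine p as stated.

x*y^3 + 2*y^4 - 3*x^3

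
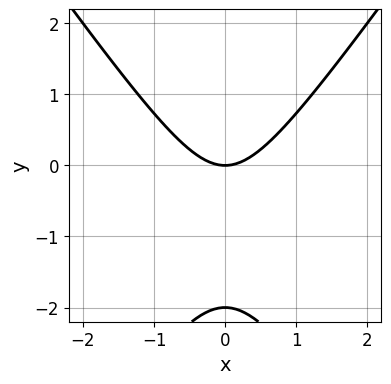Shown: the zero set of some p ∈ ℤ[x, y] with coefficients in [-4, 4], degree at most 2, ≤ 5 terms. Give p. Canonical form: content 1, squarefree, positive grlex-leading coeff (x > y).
2*x^2 - y^2 - 2*y

1. Degree: the shape is more complex than any degree-1 curve, so deg p = 2.
2. Symmetries: the x ↦ −x reflection is a symmetry, so x appears only in even powers.
3. From the visible intercepts: it crosses the x-axis at the gridline x = 0; the y-axis gridline crossings are at y ∈ {-2, 0}.
4. Matching integer coefficients to the picture gives p.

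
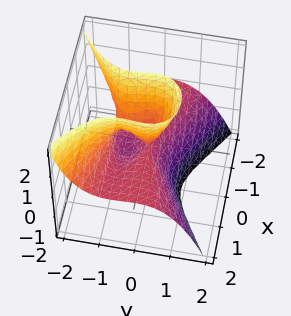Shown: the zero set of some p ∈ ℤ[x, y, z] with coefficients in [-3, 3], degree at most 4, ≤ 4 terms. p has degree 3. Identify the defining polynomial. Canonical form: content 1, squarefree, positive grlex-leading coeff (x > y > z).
(a) deg p = 3. No degree-2 surface has this shape.
(b) Observable constraints: the y-axis gridline crossings are at y ∈ {-1, 0}; the visible x-axis segment lies entirely on the surface.
(c) These observations pin down the coefficients.

3*x^2*z + 3*y^3 + 3*y^2 - z^2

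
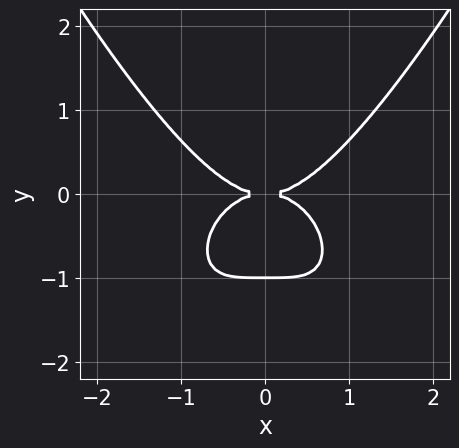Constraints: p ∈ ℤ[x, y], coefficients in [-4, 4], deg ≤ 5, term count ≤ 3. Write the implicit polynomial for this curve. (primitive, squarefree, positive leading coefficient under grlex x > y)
2*x^4 - 3*y^3 - 3*y^2

1. Degree: a generic line meets the curve in up to 4 points, so deg p = 4.
2. Symmetries: it's symmetric under x → −x, forcing even powers of x.
3. Reading off the gridlines: one x-axis crossing is at x = 0; among the integer gridlines, it crosses the y-axis at y ∈ {-1, 0}.
4. The integer polynomial consistent with all of this is the stated p.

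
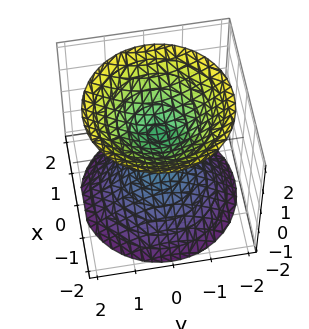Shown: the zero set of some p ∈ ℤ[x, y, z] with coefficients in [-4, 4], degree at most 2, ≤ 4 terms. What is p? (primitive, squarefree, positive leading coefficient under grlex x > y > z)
2*x^2 + 2*y^2 - 2*z^2 + 1

(a) The picture has 2 separate pieces. Treating them together as one polynomial.
(b) The degree is 2 — two separate bowl-shaped sheets opening away from each other; a quadric.
(c) Symmetries: mirror symmetry z ↦ −z ⇒ only even powers of z; the surface is invariant under rotation about z: p = q(x² + y², z).
(d) Observable constraints: no x-intercept at any integer in the box; a circular section at z = 1 has radius between 0 and 1; no y-intercept at any integer in the box.
(e) The integer polynomial consistent with all of this is the stated p.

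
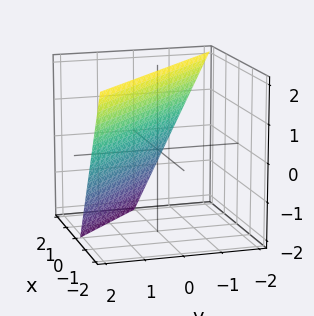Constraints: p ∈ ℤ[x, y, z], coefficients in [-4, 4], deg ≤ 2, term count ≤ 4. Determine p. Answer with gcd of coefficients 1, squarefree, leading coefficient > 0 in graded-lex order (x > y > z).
2*x + 2*y + z - 2

(a) Degree: the surface is flat (a plane), so deg p = 1.
(b) Reading off the gridlines: one y-axis crossing is at y = 1; it crosses the z-axis at the gridline z = 2.
(c) These observations pin down the coefficients. Check: (1, 0, 0) on the x-axis lies on the surface, and p(1, 0, 0) = 0. ✓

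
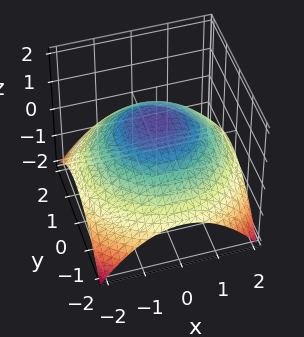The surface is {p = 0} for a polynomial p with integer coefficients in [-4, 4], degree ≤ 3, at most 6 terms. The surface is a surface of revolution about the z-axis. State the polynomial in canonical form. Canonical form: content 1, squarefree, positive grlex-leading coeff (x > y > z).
x^2 + y^2 + 3*z - 3

(a) deg p = 2.
(b) Symmetries: the z-axis is an axis of rotation, so x and y enter only as x² + y².
(c) From the visible intercepts: a circular section at z = 0 has radius between 1 and 2; it crosses the z-axis at the gridline z = 1.
(d) Together with the visible shape, these determine p as stated.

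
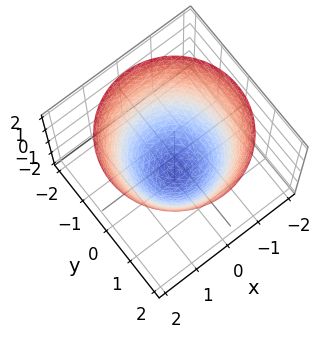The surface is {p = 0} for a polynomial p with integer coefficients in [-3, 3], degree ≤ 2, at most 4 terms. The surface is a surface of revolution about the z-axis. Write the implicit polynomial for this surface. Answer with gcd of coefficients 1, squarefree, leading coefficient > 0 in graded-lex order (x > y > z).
1. Degree: the shape is more complex than any degree-1 surface, so deg p = 2.
2. Symmetry: every cross-section ⟂ z is a circle, so x, y appear only via x² + y².
3. Observable constraints: a circular section at z = 2 has radius between 1 and 2.
4. The integer polynomial consistent with all of this is the stated p.

2*x^2 + 2*y^2 - 2*z - 3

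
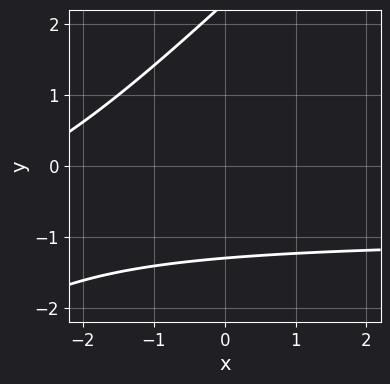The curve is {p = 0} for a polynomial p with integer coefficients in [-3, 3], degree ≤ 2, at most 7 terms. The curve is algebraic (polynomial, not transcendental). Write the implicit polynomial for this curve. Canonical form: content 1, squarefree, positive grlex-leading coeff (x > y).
The degree is 2 — no degree-1 curve has this shape.
From the visible intercepts: the curve avoids every integer x-axis point in the box.
Matching integer coefficients to the picture gives p.

x*y - y^2 + x + y + 3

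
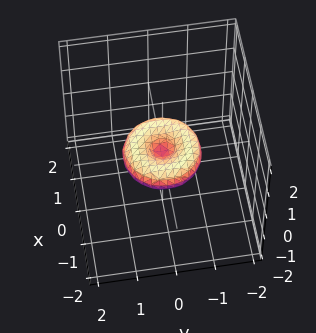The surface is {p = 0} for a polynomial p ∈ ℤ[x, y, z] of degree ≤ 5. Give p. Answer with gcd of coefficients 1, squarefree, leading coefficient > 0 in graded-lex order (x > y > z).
x^4 + 2*x^2*y^2 + y^4 - x^2 - y^2 + 2*z^2

deg p = 4. A generic line meets the surface in up to 4 points.
By symmetry, the z-axis is an axis of rotation, so x and y enter only as x² + y².
From the visible intercepts: the y-axis gridline crossings are at y ∈ {-1, 0, 1}; a circular section at z = 0 has radius exactly 1; one z-axis crossing is at z = 0.
Matching integer coefficients to the picture gives p. Check: (-1, 0, 0) on the x-axis lies on the surface, and p(-1, 0, 0) = 0. ✓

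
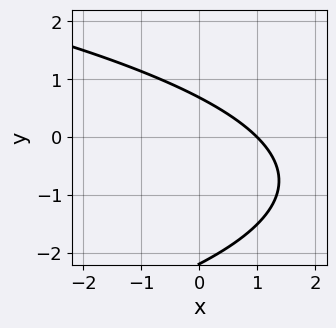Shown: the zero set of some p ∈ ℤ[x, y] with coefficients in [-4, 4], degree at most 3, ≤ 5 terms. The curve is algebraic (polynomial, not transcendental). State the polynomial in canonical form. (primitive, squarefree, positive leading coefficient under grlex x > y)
(a) deg p = 2. The shape is more complex than any degree-1 curve.
(b) Checking where it meets the axes: it crosses the x-axis at the gridline x = 1.
(c) Solving for integer coefficients yields p as stated.

2*y^2 + 3*x + 3*y - 3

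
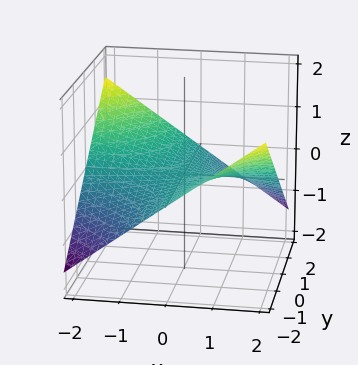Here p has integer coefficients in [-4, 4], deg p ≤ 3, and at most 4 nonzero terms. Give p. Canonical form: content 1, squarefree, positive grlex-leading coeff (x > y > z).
(a) The degree is 2 — a saddle surface; a quadric.
(b) From the visible intercepts: it meets the z-axis at z = 0 (among the integer gridlines); the visible x-axis segment lies entirely on the surface; every point of the y-axis in the box is on the surface.
(c) Assembling these constraints gives the stated polynomial.

x*y + 3*z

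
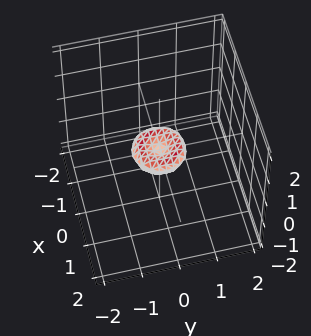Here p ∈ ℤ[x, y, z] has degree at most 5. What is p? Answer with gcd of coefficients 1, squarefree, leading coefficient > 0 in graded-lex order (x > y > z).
2*x^4 + 4*x^2*y^2 + 2*y^4 - x^2 - y^2 + 3*z^2

(a) deg p = 4. A generic line meets the surface in up to 4 points.
(b) By symmetry, the z-axis is an axis of rotation, so x and y enter only as x² + y².
(c) From the axis intercepts and sections: one x-axis crossing is at x = 0; a circular section at z = 0 has radius between 0 and 1; one y-axis crossing is at y = 0.
(d) Putting this together gives p.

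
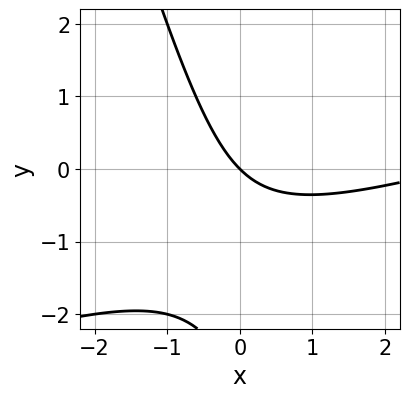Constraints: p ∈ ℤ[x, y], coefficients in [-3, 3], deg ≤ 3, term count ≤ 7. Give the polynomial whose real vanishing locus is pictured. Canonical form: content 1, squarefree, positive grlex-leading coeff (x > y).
x^2 - 3*x*y - y^2 - 3*x - 3*y

1. The degree is 2 — the shape is more complex than any degree-1 curve.
2. Reading off the gridlines: it crosses the y-axis at the gridline y = 0; it meets the x-axis at x = 0 (among the integer gridlines).
3. Solving for integer coefficients yields p as stated.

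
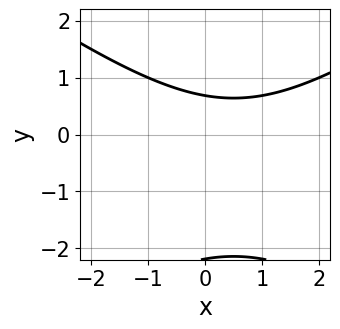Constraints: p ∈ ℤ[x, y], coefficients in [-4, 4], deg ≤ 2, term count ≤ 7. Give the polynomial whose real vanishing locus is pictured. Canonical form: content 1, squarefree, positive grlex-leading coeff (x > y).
x^2 - 2*y^2 - x - 3*y + 3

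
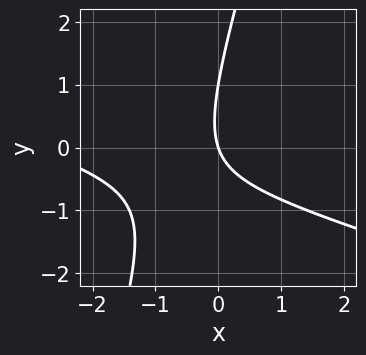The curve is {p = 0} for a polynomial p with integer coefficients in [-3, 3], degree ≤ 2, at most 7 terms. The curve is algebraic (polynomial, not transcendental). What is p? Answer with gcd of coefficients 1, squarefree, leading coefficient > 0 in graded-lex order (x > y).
x^2 + 3*x*y - y^2 + 3*x + y

(a) The degree is 2 — a generic line meets the curve in up to 2 points.
(b) Against the integer gridlines: it crosses the x-axis at the gridline x = 0; the y-axis gridline crossings are at y ∈ {0, 1}.
(c) Solving for integer coefficients yields p as stated.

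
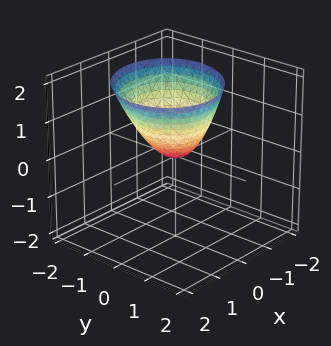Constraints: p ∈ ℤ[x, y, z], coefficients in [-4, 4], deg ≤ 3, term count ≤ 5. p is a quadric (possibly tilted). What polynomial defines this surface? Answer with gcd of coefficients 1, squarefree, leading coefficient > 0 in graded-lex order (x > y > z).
3*x^2 - x*y - x*z + 3*y^2 - 3*z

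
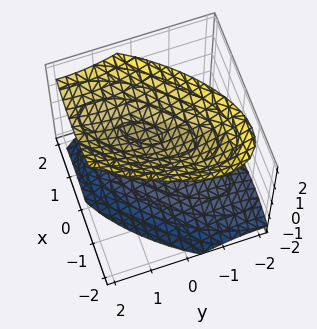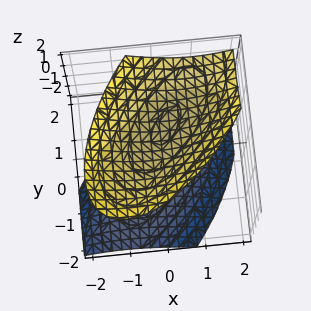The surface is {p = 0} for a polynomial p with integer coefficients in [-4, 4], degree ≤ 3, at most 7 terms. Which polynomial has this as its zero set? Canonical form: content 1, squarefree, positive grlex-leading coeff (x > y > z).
3*x^2 - 3*x*y + 2*y^2 - y*z - 3*z^2 + 3

1. I count 2 distinct pieces. They look like related sheets of one shape, so recover p as a whole.
2. The degree is 2 — a generic line meets the surface in up to 2 points.
3. Observable constraints: the surface avoids every integer x-axis point in the box; among the integer gridlines, it crosses the z-axis at z ∈ {-1, 1}; no y-intercept at any integer in the box.
4. The integer polynomial consistent with all of this is the stated p.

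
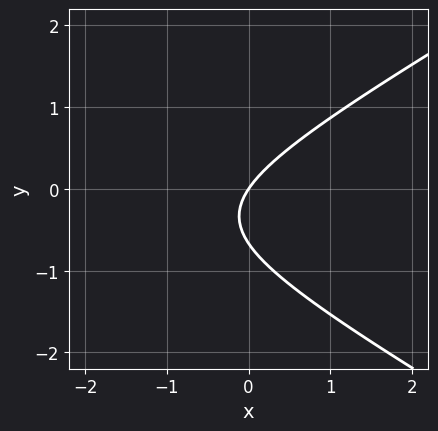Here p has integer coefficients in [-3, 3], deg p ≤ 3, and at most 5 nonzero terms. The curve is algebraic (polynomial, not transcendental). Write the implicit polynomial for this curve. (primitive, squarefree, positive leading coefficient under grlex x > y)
Degree: the shape is more complex than any degree-1 curve, so deg p = 2.
Observable constraints: it meets the x-axis at x = 0 (among the integer gridlines); one y-axis crossing is at y = 0.
The integer polynomial consistent with all of this is the stated p.

x^2 - 3*y^2 + 3*x - 2*y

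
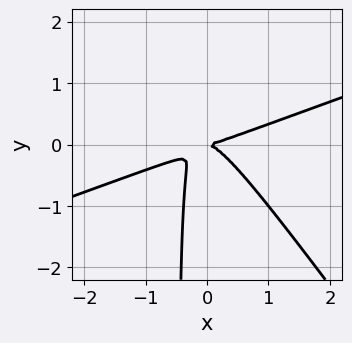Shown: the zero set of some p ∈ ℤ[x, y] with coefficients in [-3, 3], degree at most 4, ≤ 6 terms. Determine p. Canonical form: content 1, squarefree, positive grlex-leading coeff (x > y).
x^3 - 2*x^2*y - 2*x*y^2 - y^2

deg p = 3. The shape is more complex than any degree-2 curve.
Observable constraints: one y-axis crossing is at y = 0; it meets the x-axis at x = 0 (among the integer gridlines).
Matching integer coefficients to the picture gives p.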